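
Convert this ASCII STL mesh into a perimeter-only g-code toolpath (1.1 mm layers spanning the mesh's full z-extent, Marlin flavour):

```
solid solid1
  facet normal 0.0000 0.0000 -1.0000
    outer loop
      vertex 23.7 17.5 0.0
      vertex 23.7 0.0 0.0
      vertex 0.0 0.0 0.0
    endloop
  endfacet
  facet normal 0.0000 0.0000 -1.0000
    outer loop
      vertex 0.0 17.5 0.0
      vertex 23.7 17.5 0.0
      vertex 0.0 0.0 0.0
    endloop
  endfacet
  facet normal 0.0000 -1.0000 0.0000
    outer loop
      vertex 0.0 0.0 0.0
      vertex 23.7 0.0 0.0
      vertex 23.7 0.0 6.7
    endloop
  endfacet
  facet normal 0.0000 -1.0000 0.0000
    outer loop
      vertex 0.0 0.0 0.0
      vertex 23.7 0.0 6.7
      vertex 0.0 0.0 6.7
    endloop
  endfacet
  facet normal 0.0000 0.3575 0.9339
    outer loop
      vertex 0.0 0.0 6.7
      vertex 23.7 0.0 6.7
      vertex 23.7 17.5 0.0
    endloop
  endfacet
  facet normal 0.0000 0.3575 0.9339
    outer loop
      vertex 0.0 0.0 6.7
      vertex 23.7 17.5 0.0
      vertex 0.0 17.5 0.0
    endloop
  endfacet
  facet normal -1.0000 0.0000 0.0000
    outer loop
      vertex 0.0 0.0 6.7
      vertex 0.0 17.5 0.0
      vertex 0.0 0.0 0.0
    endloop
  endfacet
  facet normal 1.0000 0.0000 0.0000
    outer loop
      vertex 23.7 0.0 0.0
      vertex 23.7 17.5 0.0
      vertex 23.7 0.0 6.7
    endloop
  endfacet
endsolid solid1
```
; perimeter-only toolpath
G21 ; units = mm
G90 ; absolute positioning
G28 ; home
; layer 1
G0 Z1.1
G0 X0.0 Y0.0
G1 X23.7 Y0.0
G1 X23.7 Y14.6
G1 X0.0 Y14.6
G1 X0.0 Y0.0
; layer 2
G0 Z2.2
G0 X0.0 Y0.0
G1 X23.7 Y0.0
G1 X23.7 Y11.7
G1 X0.0 Y11.7
G1 X0.0 Y0.0
; layer 3
G0 Z3.4
G0 X0.0 Y0.0
G1 X23.7 Y0.0
G1 X23.7 Y8.8
G1 X0.0 Y8.8
G1 X0.0 Y0.0
; layer 4
G0 Z4.5
G0 X0.0 Y0.0
G1 X23.7 Y0.0
G1 X23.7 Y5.8
G1 X0.0 Y5.8
G1 X0.0 Y0.0
; layer 5
G0 Z5.6
G0 X0.0 Y0.0
G1 X23.7 Y0.0
G1 X23.7 Y2.9
G1 X0.0 Y2.9
G1 X0.0 Y0.0
M2 ; end

The solid is a wedge (ramp): 23.7 × 17.5 mm base, rising to 6.7 mm along the y=0 edge and sloping linearly to z=0 at y=17.5. Slicing at Δz = 1.1 mm — 6 equal slices spanning the solid's height, so layer i sits at z = i·h/6 — gives 5 non-empty perimeters. Each is a 4-segment closed polygon; G0 lifts to the layer z and rapids to the start vertex, then G1 traces the edges. The cross-section shrinks linearly with z (the slice at the apex is degenerate and omitted).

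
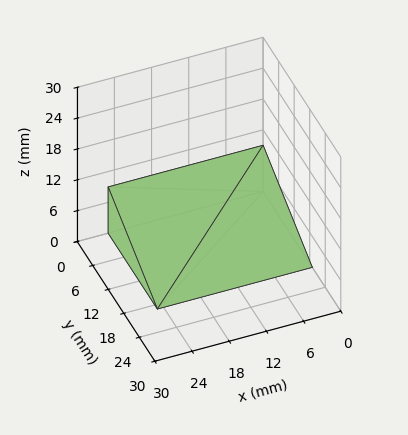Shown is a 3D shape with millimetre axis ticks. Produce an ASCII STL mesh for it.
Reading the render: the shape is a wedge (ramp): 25 × 19 mm base, rising to 9 mm along the y=0 edge and sloping linearly to z=0 at y=19 (dimensions read to the nearest mm from the axis ticks). For the STL, each face is triangulated and given an outward normal.

solid part
  facet normal 0.0000 0.0000 -1.0000
    outer loop
      vertex 25.0 19.0 0.0
      vertex 25.0 0.0 0.0
      vertex 0.0 0.0 0.0
    endloop
  endfacet
  facet normal 0.0000 0.0000 -1.0000
    outer loop
      vertex 0.0 19.0 0.0
      vertex 25.0 19.0 0.0
      vertex 0.0 0.0 0.0
    endloop
  endfacet
  facet normal 0.0000 -1.0000 0.0000
    outer loop
      vertex 0.0 0.0 0.0
      vertex 25.0 0.0 0.0
      vertex 25.0 0.0 9.0
    endloop
  endfacet
  facet normal 0.0000 -1.0000 0.0000
    outer loop
      vertex 0.0 0.0 0.0
      vertex 25.0 0.0 9.0
      vertex 0.0 0.0 9.0
    endloop
  endfacet
  facet normal 0.0000 0.4281 0.9037
    outer loop
      vertex 0.0 0.0 9.0
      vertex 25.0 0.0 9.0
      vertex 25.0 19.0 0.0
    endloop
  endfacet
  facet normal 0.0000 0.4281 0.9037
    outer loop
      vertex 0.0 0.0 9.0
      vertex 25.0 19.0 0.0
      vertex 0.0 19.0 0.0
    endloop
  endfacet
  facet normal -1.0000 0.0000 0.0000
    outer loop
      vertex 0.0 0.0 9.0
      vertex 0.0 19.0 0.0
      vertex 0.0 0.0 0.0
    endloop
  endfacet
  facet normal 1.0000 0.0000 0.0000
    outer loop
      vertex 25.0 0.0 0.0
      vertex 25.0 19.0 0.0
      vertex 25.0 0.0 9.0
    endloop
  endfacet
endsolid part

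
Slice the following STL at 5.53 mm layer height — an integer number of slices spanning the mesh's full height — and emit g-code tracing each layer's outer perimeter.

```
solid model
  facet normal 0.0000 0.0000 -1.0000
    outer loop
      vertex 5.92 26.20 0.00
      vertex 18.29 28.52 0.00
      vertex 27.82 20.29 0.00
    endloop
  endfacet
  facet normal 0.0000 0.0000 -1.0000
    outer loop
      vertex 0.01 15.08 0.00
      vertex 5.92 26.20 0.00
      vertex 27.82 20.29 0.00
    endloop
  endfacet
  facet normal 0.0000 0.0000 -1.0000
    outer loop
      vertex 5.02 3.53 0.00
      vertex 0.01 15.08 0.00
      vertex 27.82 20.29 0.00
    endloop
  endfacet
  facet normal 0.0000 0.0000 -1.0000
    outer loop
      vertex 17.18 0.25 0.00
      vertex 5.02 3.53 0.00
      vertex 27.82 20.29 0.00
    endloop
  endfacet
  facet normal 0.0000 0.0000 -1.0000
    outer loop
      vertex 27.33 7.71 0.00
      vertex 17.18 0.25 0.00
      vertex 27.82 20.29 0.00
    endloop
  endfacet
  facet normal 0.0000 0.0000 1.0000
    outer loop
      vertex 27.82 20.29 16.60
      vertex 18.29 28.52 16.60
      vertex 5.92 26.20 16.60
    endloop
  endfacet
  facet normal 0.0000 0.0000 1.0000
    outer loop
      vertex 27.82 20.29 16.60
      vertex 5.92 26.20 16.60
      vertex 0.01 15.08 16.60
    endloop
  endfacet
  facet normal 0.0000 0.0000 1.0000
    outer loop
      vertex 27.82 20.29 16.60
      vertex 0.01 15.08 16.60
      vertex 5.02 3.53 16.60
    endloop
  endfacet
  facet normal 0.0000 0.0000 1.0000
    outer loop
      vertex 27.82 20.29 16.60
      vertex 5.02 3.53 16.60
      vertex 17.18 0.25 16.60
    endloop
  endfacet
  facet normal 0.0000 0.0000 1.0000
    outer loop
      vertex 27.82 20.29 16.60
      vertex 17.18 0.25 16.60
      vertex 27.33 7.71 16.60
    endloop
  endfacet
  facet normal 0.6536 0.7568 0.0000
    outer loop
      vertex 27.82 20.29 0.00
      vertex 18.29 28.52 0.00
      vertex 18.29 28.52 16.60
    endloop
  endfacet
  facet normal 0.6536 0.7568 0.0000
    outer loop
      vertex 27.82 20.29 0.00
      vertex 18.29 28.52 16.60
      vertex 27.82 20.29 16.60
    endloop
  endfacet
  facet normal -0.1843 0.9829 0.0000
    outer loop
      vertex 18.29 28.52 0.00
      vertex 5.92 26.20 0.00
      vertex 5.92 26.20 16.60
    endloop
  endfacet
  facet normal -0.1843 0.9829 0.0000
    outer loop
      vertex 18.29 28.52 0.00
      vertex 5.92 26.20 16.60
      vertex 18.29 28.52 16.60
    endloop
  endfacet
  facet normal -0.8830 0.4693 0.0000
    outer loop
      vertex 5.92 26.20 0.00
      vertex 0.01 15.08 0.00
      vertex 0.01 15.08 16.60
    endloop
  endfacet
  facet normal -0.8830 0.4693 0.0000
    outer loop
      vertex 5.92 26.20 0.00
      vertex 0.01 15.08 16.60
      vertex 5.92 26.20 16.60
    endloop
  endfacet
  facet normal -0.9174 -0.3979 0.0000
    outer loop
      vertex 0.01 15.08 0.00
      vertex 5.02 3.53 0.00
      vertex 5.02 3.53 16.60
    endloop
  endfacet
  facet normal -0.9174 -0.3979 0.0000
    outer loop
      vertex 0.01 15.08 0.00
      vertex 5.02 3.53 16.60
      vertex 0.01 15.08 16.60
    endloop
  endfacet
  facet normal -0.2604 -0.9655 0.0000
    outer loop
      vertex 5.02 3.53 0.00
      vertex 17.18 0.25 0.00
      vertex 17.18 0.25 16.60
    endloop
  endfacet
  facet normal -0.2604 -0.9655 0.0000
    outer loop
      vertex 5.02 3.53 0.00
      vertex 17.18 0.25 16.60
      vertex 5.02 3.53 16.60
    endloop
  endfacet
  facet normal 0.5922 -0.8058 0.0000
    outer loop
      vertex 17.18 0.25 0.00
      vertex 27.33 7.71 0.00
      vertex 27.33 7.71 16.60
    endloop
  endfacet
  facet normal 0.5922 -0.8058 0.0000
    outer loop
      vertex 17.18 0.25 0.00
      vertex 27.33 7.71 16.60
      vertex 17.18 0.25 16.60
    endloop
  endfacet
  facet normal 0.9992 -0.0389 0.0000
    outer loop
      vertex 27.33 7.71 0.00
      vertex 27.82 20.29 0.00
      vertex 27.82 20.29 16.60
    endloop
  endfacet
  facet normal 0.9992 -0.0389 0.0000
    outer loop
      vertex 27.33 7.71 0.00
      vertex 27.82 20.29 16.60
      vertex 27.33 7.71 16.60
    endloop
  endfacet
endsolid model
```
; perimeter-only toolpath
G21 ; units = mm
G90 ; absolute positioning
G28 ; home
; layer 1
G0 Z5.53
G0 X27.82 Y20.29
G1 X18.29 Y28.52
G1 X5.92 Y26.20
G1 X0.01 Y15.08
G1 X5.02 Y3.53
G1 X17.18 Y0.25
G1 X27.33 Y7.71
G1 X27.82 Y20.29
; layer 2
G0 Z11.07
G0 X27.82 Y20.29
G1 X18.29 Y28.52
G1 X5.92 Y26.20
G1 X0.01 Y15.08
G1 X5.02 Y3.53
G1 X17.18 Y0.25
G1 X27.33 Y7.71
G1 X27.82 Y20.29
; layer 3
G0 Z16.60
G0 X27.82 Y20.29
G1 X18.29 Y28.52
G1 X5.92 Y26.20
G1 X0.01 Y15.08
G1 X5.02 Y3.53
G1 X17.18 Y0.25
G1 X27.33 Y7.71
G1 X27.82 Y20.29
M2 ; end

The solid is a regular 7-sided prism (a cylinder approximated with 7 flat sides), circumscribed radius ≈ 14.5 mm, height ≈ 16.6 mm. Slicing at Δz = 5.53 mm — 3 equal slices spanning the solid's height, so layer i sits at z = i·h/3 — gives 3 non-empty perimeters. Each is a 7-segment closed polygon; G0 lifts to the layer z and rapids to the start vertex, then G1 traces the edges.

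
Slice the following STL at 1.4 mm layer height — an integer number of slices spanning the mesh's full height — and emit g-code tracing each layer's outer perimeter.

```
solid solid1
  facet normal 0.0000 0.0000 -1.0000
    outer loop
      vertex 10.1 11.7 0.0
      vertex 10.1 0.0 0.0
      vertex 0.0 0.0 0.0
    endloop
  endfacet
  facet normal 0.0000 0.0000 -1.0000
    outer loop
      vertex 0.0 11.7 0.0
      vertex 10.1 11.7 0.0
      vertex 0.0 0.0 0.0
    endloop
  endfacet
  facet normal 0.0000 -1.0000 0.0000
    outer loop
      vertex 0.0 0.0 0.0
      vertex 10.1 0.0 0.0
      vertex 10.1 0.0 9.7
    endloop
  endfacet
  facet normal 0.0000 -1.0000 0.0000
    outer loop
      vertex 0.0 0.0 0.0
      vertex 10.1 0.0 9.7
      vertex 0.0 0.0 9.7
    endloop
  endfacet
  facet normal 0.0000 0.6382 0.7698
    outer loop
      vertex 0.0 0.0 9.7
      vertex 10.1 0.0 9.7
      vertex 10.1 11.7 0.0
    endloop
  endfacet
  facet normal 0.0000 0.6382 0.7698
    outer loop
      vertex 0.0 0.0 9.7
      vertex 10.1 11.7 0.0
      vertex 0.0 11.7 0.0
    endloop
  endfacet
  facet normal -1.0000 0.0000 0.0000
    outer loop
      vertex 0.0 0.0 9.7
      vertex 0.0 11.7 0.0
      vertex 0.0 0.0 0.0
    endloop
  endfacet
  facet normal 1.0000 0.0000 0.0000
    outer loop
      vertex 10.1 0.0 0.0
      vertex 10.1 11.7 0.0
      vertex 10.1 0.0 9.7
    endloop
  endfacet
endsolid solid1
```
; perimeter-only toolpath
G21 ; units = mm
G90 ; absolute positioning
G28 ; home
; layer 1
G0 Z1.4
G0 X0.0 Y0.0
G1 X10.1 Y0.0
G1 X10.1 Y10.0
G1 X0.0 Y10.0
G1 X0.0 Y0.0
; layer 2
G0 Z2.8
G0 X0.0 Y0.0
G1 X10.1 Y0.0
G1 X10.1 Y8.4
G1 X0.0 Y8.4
G1 X0.0 Y0.0
; layer 3
G0 Z4.2
G0 X0.0 Y0.0
G1 X10.1 Y0.0
G1 X10.1 Y6.7
G1 X0.0 Y6.7
G1 X0.0 Y0.0
; layer 4
G0 Z5.5
G0 X0.0 Y0.0
G1 X10.1 Y0.0
G1 X10.1 Y5.0
G1 X0.0 Y5.0
G1 X0.0 Y0.0
; layer 5
G0 Z6.9
G0 X0.0 Y0.0
G1 X10.1 Y0.0
G1 X10.1 Y3.3
G1 X0.0 Y3.3
G1 X0.0 Y0.0
; layer 6
G0 Z8.3
G0 X0.0 Y0.0
G1 X10.1 Y0.0
G1 X10.1 Y1.7
G1 X0.0 Y1.7
G1 X0.0 Y0.0
M2 ; end

The solid is a wedge (ramp): 10.1 × 11.7 mm base, rising to 9.7 mm along the y=0 edge and sloping linearly to z=0 at y=11.7. Slicing at Δz = 1.4 mm — 7 equal slices spanning the solid's height, so layer i sits at z = i·h/7 — gives 6 non-empty perimeters. Each is a 4-segment closed polygon; G0 lifts to the layer z and rapids to the start vertex, then G1 traces the edges. The cross-section shrinks linearly with z (the slice at the apex is degenerate and omitted).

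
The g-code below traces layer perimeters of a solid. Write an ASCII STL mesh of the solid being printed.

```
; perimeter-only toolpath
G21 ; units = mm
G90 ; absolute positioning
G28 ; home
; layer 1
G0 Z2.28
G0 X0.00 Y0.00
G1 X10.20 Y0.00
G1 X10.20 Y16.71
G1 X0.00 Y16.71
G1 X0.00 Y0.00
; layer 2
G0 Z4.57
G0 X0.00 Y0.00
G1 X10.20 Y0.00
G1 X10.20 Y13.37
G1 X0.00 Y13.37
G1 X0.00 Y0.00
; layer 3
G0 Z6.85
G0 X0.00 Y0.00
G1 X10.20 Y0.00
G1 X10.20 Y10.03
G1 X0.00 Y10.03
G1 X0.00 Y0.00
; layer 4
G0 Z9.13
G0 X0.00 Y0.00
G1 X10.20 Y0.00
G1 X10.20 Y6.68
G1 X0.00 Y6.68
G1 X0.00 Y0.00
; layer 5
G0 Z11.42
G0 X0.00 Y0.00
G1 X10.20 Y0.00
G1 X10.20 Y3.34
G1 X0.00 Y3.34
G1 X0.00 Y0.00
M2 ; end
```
solid part
  facet normal 0.0000 0.0000 -1.0000
    outer loop
      vertex 10.20 20.05 0.00
      vertex 10.20 0.00 0.00
      vertex 0.00 0.00 0.00
    endloop
  endfacet
  facet normal 0.0000 0.0000 -1.0000
    outer loop
      vertex 0.00 20.05 0.00
      vertex 10.20 20.05 0.00
      vertex 0.00 0.00 0.00
    endloop
  endfacet
  facet normal 0.0000 -1.0000 0.0000
    outer loop
      vertex 0.00 0.00 0.00
      vertex 10.20 0.00 0.00
      vertex 10.20 0.00 13.70
    endloop
  endfacet
  facet normal 0.0000 -1.0000 0.0000
    outer loop
      vertex 0.00 0.00 0.00
      vertex 10.20 0.00 13.70
      vertex 0.00 0.00 13.70
    endloop
  endfacet
  facet normal 0.0000 0.5642 0.8257
    outer loop
      vertex 0.00 0.00 13.70
      vertex 10.20 0.00 13.70
      vertex 10.20 20.05 0.00
    endloop
  endfacet
  facet normal 0.0000 0.5642 0.8257
    outer loop
      vertex 0.00 0.00 13.70
      vertex 10.20 20.05 0.00
      vertex 0.00 20.05 0.00
    endloop
  endfacet
  facet normal -1.0000 0.0000 0.0000
    outer loop
      vertex 0.00 0.00 13.70
      vertex 0.00 20.05 0.00
      vertex 0.00 0.00 0.00
    endloop
  endfacet
  facet normal 1.0000 0.0000 0.0000
    outer loop
      vertex 10.20 0.00 0.00
      vertex 10.20 20.05 0.00
      vertex 10.20 0.00 13.70
    endloop
  endfacet
endsolid part

The G0 Z moves step by Δz≈2.28 mm. The G1 loops shrink linearly with z, so the solid tapers from its base footprint up to z≈13.7. Closing with a flat bottom cap and the tapered top and triangulating gives 8 facets — a wedge (ramp): 10.2 × 20.1 mm base, rising to 13.7 mm along the y=0 edge and sloping linearly to z=0 at y=20.1.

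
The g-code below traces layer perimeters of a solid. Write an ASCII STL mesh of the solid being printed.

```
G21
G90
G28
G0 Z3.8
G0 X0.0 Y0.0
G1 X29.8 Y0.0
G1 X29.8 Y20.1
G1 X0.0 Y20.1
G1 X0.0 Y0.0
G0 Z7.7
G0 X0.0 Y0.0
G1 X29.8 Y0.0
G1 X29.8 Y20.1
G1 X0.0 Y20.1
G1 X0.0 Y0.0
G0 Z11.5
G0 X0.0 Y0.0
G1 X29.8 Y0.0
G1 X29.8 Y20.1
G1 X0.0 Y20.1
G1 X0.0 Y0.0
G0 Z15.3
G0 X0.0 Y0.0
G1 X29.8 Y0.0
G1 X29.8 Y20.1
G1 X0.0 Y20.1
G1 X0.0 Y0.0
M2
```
solid part
  facet normal 0.0000 0.0000 -1.0000
    outer loop
      vertex 29.8 20.1 0.0
      vertex 29.8 0.0 0.0
      vertex 0.0 0.0 0.0
    endloop
  endfacet
  facet normal 0.0000 0.0000 -1.0000
    outer loop
      vertex 0.0 20.1 0.0
      vertex 29.8 20.1 0.0
      vertex 0.0 0.0 0.0
    endloop
  endfacet
  facet normal 0.0000 0.0000 1.0000
    outer loop
      vertex 0.0 0.0 15.3
      vertex 29.8 0.0 15.3
      vertex 29.8 20.1 15.3
    endloop
  endfacet
  facet normal 0.0000 0.0000 1.0000
    outer loop
      vertex 0.0 0.0 15.3
      vertex 29.8 20.1 15.3
      vertex 0.0 20.1 15.3
    endloop
  endfacet
  facet normal 0.0000 -1.0000 0.0000
    outer loop
      vertex 0.0 0.0 0.0
      vertex 29.8 0.0 0.0
      vertex 29.8 0.0 15.3
    endloop
  endfacet
  facet normal 0.0000 -1.0000 0.0000
    outer loop
      vertex 0.0 0.0 0.0
      vertex 29.8 0.0 15.3
      vertex 0.0 0.0 15.3
    endloop
  endfacet
  facet normal 0.0000 1.0000 0.0000
    outer loop
      vertex 29.8 20.1 15.3
      vertex 29.8 20.1 0.0
      vertex 0.0 20.1 0.0
    endloop
  endfacet
  facet normal 0.0000 1.0000 0.0000
    outer loop
      vertex 0.0 20.1 15.3
      vertex 29.8 20.1 15.3
      vertex 0.0 20.1 0.0
    endloop
  endfacet
  facet normal -1.0000 0.0000 0.0000
    outer loop
      vertex 0.0 20.1 15.3
      vertex 0.0 20.1 0.0
      vertex 0.0 0.0 0.0
    endloop
  endfacet
  facet normal -1.0000 0.0000 0.0000
    outer loop
      vertex 0.0 0.0 15.3
      vertex 0.0 20.1 15.3
      vertex 0.0 0.0 0.0
    endloop
  endfacet
  facet normal 1.0000 0.0000 0.0000
    outer loop
      vertex 29.8 0.0 0.0
      vertex 29.8 20.1 0.0
      vertex 29.8 20.1 15.3
    endloop
  endfacet
  facet normal 1.0000 0.0000 0.0000
    outer loop
      vertex 29.8 0.0 0.0
      vertex 29.8 20.1 15.3
      vertex 29.8 0.0 15.3
    endloop
  endfacet
endsolid part

The G0 Z moves step by Δz≈3.8 mm. Every layer's G1 loop is the same polygon, so the solid is a straight extrusion of it from z=0 to z≈15.3. Closing with flat bottom and top caps and triangulating gives 12 facets — a rectangular box, roughly 29.8 × 20.1 mm footprint and 15.3 mm tall.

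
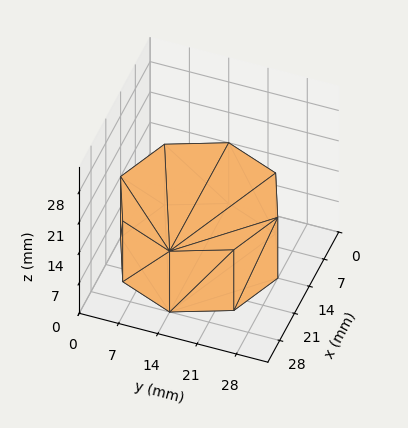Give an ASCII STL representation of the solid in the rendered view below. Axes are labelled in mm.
Reading the render: the shape is a regular 8-sided prism (a cylinder approximated with 8 flat sides), circumscribed radius ≈ 14 mm, height ≈ 14 mm (dimensions read to the nearest mm from the axis ticks). For the STL, each face is triangulated and given an outward normal.

solid part
  facet normal 0.0000 0.0000 -1.0000
    outer loop
      vertex 14.000 28.000 0.000
      vertex 23.899 23.899 0.000
      vertex 28.000 14.000 0.000
    endloop
  endfacet
  facet normal 0.0000 0.0000 -1.0000
    outer loop
      vertex 4.101 23.899 0.000
      vertex 14.000 28.000 0.000
      vertex 28.000 14.000 0.000
    endloop
  endfacet
  facet normal 0.0000 0.0000 -1.0000
    outer loop
      vertex 0.000 14.000 0.000
      vertex 4.101 23.899 0.000
      vertex 28.000 14.000 0.000
    endloop
  endfacet
  facet normal 0.0000 0.0000 -1.0000
    outer loop
      vertex 4.101 4.101 0.000
      vertex 0.000 14.000 0.000
      vertex 28.000 14.000 0.000
    endloop
  endfacet
  facet normal 0.0000 0.0000 -1.0000
    outer loop
      vertex 14.000 0.000 0.000
      vertex 4.101 4.101 0.000
      vertex 28.000 14.000 0.000
    endloop
  endfacet
  facet normal 0.0000 0.0000 -1.0000
    outer loop
      vertex 23.899 4.101 0.000
      vertex 14.000 0.000 0.000
      vertex 28.000 14.000 0.000
    endloop
  endfacet
  facet normal 0.0000 0.0000 1.0000
    outer loop
      vertex 28.000 14.000 14.000
      vertex 23.899 23.899 14.000
      vertex 14.000 28.000 14.000
    endloop
  endfacet
  facet normal 0.0000 0.0000 1.0000
    outer loop
      vertex 28.000 14.000 14.000
      vertex 14.000 28.000 14.000
      vertex 4.101 23.899 14.000
    endloop
  endfacet
  facet normal 0.0000 0.0000 1.0000
    outer loop
      vertex 28.000 14.000 14.000
      vertex 4.101 23.899 14.000
      vertex 0.000 14.000 14.000
    endloop
  endfacet
  facet normal 0.0000 0.0000 1.0000
    outer loop
      vertex 28.000 14.000 14.000
      vertex 0.000 14.000 14.000
      vertex 4.101 4.101 14.000
    endloop
  endfacet
  facet normal 0.0000 0.0000 1.0000
    outer loop
      vertex 28.000 14.000 14.000
      vertex 4.101 4.101 14.000
      vertex 14.000 0.000 14.000
    endloop
  endfacet
  facet normal 0.0000 0.0000 1.0000
    outer loop
      vertex 28.000 14.000 14.000
      vertex 14.000 0.000 14.000
      vertex 23.899 4.101 14.000
    endloop
  endfacet
  facet normal 0.9239 0.3827 0.0000
    outer loop
      vertex 28.000 14.000 0.000
      vertex 23.899 23.899 0.000
      vertex 23.899 23.899 14.000
    endloop
  endfacet
  facet normal 0.9239 0.3827 0.0000
    outer loop
      vertex 28.000 14.000 0.000
      vertex 23.899 23.899 14.000
      vertex 28.000 14.000 14.000
    endloop
  endfacet
  facet normal 0.3827 0.9239 0.0000
    outer loop
      vertex 23.899 23.899 0.000
      vertex 14.000 28.000 0.000
      vertex 14.000 28.000 14.000
    endloop
  endfacet
  facet normal 0.3827 0.9239 0.0000
    outer loop
      vertex 23.899 23.899 0.000
      vertex 14.000 28.000 14.000
      vertex 23.899 23.899 14.000
    endloop
  endfacet
  facet normal -0.3827 0.9239 0.0000
    outer loop
      vertex 14.000 28.000 0.000
      vertex 4.101 23.899 0.000
      vertex 4.101 23.899 14.000
    endloop
  endfacet
  facet normal -0.3827 0.9239 0.0000
    outer loop
      vertex 14.000 28.000 0.000
      vertex 4.101 23.899 14.000
      vertex 14.000 28.000 14.000
    endloop
  endfacet
  facet normal -0.9239 0.3827 0.0000
    outer loop
      vertex 4.101 23.899 0.000
      vertex 0.000 14.000 0.000
      vertex 0.000 14.000 14.000
    endloop
  endfacet
  facet normal -0.9239 0.3827 0.0000
    outer loop
      vertex 4.101 23.899 0.000
      vertex 0.000 14.000 14.000
      vertex 4.101 23.899 14.000
    endloop
  endfacet
  facet normal -0.9239 -0.3827 0.0000
    outer loop
      vertex 0.000 14.000 0.000
      vertex 4.101 4.101 0.000
      vertex 4.101 4.101 14.000
    endloop
  endfacet
  facet normal -0.9239 -0.3827 0.0000
    outer loop
      vertex 0.000 14.000 0.000
      vertex 4.101 4.101 14.000
      vertex 0.000 14.000 14.000
    endloop
  endfacet
  facet normal -0.3827 -0.9239 0.0000
    outer loop
      vertex 4.101 4.101 0.000
      vertex 14.000 0.000 0.000
      vertex 14.000 0.000 14.000
    endloop
  endfacet
  facet normal -0.3827 -0.9239 0.0000
    outer loop
      vertex 4.101 4.101 0.000
      vertex 14.000 0.000 14.000
      vertex 4.101 4.101 14.000
    endloop
  endfacet
  facet normal 0.3827 -0.9239 0.0000
    outer loop
      vertex 14.000 0.000 0.000
      vertex 23.899 4.101 0.000
      vertex 23.899 4.101 14.000
    endloop
  endfacet
  facet normal 0.3827 -0.9239 0.0000
    outer loop
      vertex 14.000 0.000 0.000
      vertex 23.899 4.101 14.000
      vertex 14.000 0.000 14.000
    endloop
  endfacet
  facet normal 0.9239 -0.3827 0.0000
    outer loop
      vertex 23.899 4.101 0.000
      vertex 28.000 14.000 0.000
      vertex 28.000 14.000 14.000
    endloop
  endfacet
  facet normal 0.9239 -0.3827 0.0000
    outer loop
      vertex 23.899 4.101 0.000
      vertex 28.000 14.000 14.000
      vertex 23.899 4.101 14.000
    endloop
  endfacet
endsolid part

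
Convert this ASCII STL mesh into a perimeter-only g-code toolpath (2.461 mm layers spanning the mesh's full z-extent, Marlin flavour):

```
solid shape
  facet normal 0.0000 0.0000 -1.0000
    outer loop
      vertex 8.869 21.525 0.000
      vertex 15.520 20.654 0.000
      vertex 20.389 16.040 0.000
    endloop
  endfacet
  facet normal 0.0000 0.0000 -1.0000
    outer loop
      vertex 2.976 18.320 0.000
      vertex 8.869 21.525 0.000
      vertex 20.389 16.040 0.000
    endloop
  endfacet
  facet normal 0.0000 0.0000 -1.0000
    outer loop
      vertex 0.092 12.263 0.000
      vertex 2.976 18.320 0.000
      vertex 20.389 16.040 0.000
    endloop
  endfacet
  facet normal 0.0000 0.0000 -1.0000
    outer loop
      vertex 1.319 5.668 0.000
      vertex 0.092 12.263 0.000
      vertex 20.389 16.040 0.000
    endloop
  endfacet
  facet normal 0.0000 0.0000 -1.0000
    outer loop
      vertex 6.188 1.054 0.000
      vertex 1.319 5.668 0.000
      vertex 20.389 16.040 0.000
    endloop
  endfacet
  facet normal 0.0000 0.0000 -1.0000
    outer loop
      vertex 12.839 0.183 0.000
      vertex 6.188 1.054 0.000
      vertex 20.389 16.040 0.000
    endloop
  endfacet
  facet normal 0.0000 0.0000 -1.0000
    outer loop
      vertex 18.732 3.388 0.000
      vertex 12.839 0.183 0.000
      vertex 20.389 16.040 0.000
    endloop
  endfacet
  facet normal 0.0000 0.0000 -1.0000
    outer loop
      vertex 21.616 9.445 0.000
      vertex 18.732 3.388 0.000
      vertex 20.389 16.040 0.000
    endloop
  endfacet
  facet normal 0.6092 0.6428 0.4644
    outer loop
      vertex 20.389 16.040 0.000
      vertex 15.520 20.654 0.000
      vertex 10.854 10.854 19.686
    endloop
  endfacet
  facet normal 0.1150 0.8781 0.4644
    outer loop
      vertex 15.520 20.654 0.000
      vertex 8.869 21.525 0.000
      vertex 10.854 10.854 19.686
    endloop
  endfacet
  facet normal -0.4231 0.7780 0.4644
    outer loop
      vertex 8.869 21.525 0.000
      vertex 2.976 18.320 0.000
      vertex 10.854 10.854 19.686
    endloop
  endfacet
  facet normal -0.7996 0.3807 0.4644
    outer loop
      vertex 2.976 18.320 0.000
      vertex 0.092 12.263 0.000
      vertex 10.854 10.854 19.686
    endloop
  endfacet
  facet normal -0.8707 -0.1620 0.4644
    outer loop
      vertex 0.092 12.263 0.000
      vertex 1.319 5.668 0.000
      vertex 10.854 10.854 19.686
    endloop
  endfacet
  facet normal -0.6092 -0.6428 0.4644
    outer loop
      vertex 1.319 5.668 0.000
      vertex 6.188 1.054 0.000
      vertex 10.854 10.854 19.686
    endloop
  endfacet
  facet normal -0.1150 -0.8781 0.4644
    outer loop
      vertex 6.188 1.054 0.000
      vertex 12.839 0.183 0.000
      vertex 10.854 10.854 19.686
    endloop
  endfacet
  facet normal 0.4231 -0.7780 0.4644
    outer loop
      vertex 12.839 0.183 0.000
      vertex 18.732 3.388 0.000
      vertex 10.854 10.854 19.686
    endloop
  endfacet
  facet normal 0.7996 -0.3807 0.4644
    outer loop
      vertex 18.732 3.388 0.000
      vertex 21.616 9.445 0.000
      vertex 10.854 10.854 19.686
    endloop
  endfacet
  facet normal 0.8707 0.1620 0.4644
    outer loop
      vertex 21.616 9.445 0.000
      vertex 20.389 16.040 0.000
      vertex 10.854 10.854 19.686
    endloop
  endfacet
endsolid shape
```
; perimeter-only toolpath
G21 ; units = mm
G90 ; absolute positioning
G28 ; home
; layer 1
G0 Z2.461
G0 X19.197 Y15.392
G1 X14.937 Y19.429
G1 X9.117 Y20.191
G1 X3.961 Y17.387
G1 X1.437 Y12.087
G1 X2.511 Y6.316
G1 X6.771 Y2.279
G1 X12.591 Y1.517
G1 X17.747 Y4.321
G1 X20.271 Y9.621
G1 X19.197 Y15.392
; layer 2
G0 Z4.921
G0 X18.005 Y14.743
G1 X14.354 Y18.204
G1 X9.365 Y18.857
G1 X4.946 Y16.453
G1 X2.782 Y11.911
G1 X3.703 Y6.965
G1 X7.354 Y3.504
G1 X12.343 Y2.851
G1 X16.762 Y5.255
G1 X18.925 Y9.797
G1 X18.005 Y14.743
; layer 3
G0 Z7.382
G0 X16.813 Y14.095
G1 X13.770 Y16.979
G1 X9.613 Y17.523
G1 X5.930 Y15.520
G1 X4.128 Y11.735
G1 X4.895 Y7.613
G1 X7.938 Y4.729
G1 X12.095 Y4.185
G1 X15.778 Y6.188
G1 X17.580 Y9.973
G1 X16.813 Y14.095
; layer 4
G0 Z9.843
G0 X15.621 Y13.447
G1 X13.187 Y15.754
G1 X9.861 Y16.189
G1 X6.915 Y14.587
G1 X5.473 Y11.558
G1 X6.086 Y8.261
G1 X8.521 Y5.954
G1 X11.846 Y5.518
G1 X14.793 Y7.121
G1 X16.235 Y10.149
G1 X15.621 Y13.447
; layer 5
G0 Z12.304
G0 X14.430 Y12.799
G1 X12.604 Y14.529
G1 X10.110 Y14.856
G1 X7.900 Y13.654
G1 X6.818 Y11.382
G1 X7.278 Y8.909
G1 X9.104 Y7.179
G1 X11.598 Y6.852
G1 X13.808 Y8.054
G1 X14.890 Y10.326
G1 X14.430 Y12.799
; layer 6
G0 Z14.764
G0 X13.238 Y12.150
G1 X12.020 Y13.304
G1 X10.358 Y13.522
G1 X8.884 Y12.720
G1 X8.163 Y11.206
G1 X8.470 Y9.557
G1 X9.688 Y8.404
G1 X11.350 Y8.186
G1 X12.823 Y8.987
G1 X13.544 Y10.502
G1 X13.238 Y12.150
; layer 7
G0 Z17.225
G0 X12.046 Y11.502
G1 X11.437 Y12.079
G1 X10.606 Y12.188
G1 X9.869 Y11.787
G1 X9.509 Y11.030
G1 X9.662 Y10.206
G1 X10.271 Y9.629
G1 X11.102 Y9.520
G1 X11.839 Y9.921
G1 X12.199 Y10.678
G1 X12.046 Y11.502
M2 ; end

The solid is a regular 10-sided pyramid, base circumscribed radius ≈ 10.9 mm, apex at z ≈ 19.7 mm. Slicing at Δz = 2.461 mm — 8 equal slices spanning the solid's height, so layer i sits at z = i·h/8 — gives 7 non-empty perimeters. Each is a 10-segment closed polygon; G0 lifts to the layer z and rapids to the start vertex, then G1 traces the edges. The cross-section shrinks linearly with z (the slice at the apex is degenerate and omitted).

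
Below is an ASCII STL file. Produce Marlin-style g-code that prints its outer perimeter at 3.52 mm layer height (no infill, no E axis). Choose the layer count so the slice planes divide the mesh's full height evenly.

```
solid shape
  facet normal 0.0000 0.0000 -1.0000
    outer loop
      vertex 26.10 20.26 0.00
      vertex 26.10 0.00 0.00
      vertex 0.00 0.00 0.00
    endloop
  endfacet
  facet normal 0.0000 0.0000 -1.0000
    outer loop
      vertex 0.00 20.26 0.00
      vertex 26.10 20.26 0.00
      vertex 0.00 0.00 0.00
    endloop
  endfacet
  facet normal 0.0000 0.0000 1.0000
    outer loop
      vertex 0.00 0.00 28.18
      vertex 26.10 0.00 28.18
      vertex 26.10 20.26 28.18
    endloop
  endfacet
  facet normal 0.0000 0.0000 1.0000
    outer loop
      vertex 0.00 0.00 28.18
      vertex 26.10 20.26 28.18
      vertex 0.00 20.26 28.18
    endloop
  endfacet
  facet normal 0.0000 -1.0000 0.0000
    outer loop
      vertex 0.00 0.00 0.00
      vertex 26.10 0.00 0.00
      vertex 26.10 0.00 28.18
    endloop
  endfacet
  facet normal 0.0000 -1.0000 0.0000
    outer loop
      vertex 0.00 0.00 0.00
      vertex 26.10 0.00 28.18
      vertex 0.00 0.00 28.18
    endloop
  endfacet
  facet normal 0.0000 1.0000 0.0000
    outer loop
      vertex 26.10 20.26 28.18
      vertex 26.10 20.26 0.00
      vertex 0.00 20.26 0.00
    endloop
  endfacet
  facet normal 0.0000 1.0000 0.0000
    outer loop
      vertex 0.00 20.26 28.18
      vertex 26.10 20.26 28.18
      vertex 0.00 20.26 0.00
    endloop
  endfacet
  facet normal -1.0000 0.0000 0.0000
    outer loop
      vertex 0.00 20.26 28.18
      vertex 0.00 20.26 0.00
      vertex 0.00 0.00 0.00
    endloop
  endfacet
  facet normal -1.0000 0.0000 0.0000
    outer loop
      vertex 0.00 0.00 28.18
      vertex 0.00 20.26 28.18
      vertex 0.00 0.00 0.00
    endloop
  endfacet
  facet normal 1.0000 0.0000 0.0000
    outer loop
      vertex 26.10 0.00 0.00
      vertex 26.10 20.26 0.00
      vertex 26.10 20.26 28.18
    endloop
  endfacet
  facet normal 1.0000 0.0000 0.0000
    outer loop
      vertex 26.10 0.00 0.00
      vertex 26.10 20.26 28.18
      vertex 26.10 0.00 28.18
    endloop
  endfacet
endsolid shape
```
; perimeter-only toolpath
G21 ; units = mm
G90 ; absolute positioning
G28 ; home
; layer 1
G0 Z3.52
G0 X0.00 Y0.00
G1 X26.10 Y0.00
G1 X26.10 Y20.26
G1 X0.00 Y20.26
G1 X0.00 Y0.00
; layer 2
G0 Z7.04
G0 X0.00 Y0.00
G1 X26.10 Y0.00
G1 X26.10 Y20.26
G1 X0.00 Y20.26
G1 X0.00 Y0.00
; layer 3
G0 Z10.57
G0 X0.00 Y0.00
G1 X26.10 Y0.00
G1 X26.10 Y20.26
G1 X0.00 Y20.26
G1 X0.00 Y0.00
; layer 4
G0 Z14.09
G0 X0.00 Y0.00
G1 X26.10 Y0.00
G1 X26.10 Y20.26
G1 X0.00 Y20.26
G1 X0.00 Y0.00
; layer 5
G0 Z17.61
G0 X0.00 Y0.00
G1 X26.10 Y0.00
G1 X26.10 Y20.26
G1 X0.00 Y20.26
G1 X0.00 Y0.00
; layer 6
G0 Z21.13
G0 X0.00 Y0.00
G1 X26.10 Y0.00
G1 X26.10 Y20.26
G1 X0.00 Y20.26
G1 X0.00 Y0.00
; layer 7
G0 Z24.66
G0 X0.00 Y0.00
G1 X26.10 Y0.00
G1 X26.10 Y20.26
G1 X0.00 Y20.26
G1 X0.00 Y0.00
; layer 8
G0 Z28.18
G0 X0.00 Y0.00
G1 X26.10 Y0.00
G1 X26.10 Y20.26
G1 X0.00 Y20.26
G1 X0.00 Y0.00
M2 ; end

The solid is a rectangular box, roughly 26.1 × 20.3 mm footprint and 28.2 mm tall. Slicing at Δz = 3.52 mm — 8 equal slices spanning the solid's height, so layer i sits at z = i·h/8 — gives 8 non-empty perimeters. Each is a 4-segment closed polygon; G0 lifts to the layer z and rapids to the start vertex, then G1 traces the edges.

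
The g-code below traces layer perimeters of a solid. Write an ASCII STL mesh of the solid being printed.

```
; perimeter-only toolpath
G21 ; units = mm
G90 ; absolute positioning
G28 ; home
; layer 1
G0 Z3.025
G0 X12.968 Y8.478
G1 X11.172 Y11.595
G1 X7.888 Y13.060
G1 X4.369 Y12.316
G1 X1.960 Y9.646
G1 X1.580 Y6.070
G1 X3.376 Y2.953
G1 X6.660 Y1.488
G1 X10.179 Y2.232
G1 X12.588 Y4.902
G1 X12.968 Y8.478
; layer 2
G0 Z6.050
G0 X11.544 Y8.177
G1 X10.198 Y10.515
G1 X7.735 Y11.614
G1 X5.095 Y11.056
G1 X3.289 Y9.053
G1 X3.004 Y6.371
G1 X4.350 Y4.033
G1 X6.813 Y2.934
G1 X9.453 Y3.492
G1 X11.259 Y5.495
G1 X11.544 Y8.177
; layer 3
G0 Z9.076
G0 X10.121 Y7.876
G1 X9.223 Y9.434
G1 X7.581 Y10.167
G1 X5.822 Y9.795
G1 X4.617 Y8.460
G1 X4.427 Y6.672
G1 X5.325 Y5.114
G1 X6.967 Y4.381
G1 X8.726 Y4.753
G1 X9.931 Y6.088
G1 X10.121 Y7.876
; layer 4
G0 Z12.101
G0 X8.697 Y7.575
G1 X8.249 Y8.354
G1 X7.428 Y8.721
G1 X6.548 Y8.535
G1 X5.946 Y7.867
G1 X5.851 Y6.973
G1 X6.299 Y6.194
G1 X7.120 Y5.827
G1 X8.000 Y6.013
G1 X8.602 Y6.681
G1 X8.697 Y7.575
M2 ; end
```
solid part
  facet normal 0.0000 0.0000 -1.0000
    outer loop
      vertex 8.042 14.507 0.000
      vertex 12.147 12.675 0.000
      vertex 14.391 8.779 0.000
    endloop
  endfacet
  facet normal 0.0000 0.0000 -1.0000
    outer loop
      vertex 3.643 13.577 0.000
      vertex 8.042 14.507 0.000
      vertex 14.391 8.779 0.000
    endloop
  endfacet
  facet normal 0.0000 0.0000 -1.0000
    outer loop
      vertex 0.632 10.239 0.000
      vertex 3.643 13.577 0.000
      vertex 14.391 8.779 0.000
    endloop
  endfacet
  facet normal 0.0000 0.0000 -1.0000
    outer loop
      vertex 0.157 5.769 0.000
      vertex 0.632 10.239 0.000
      vertex 14.391 8.779 0.000
    endloop
  endfacet
  facet normal 0.0000 0.0000 -1.0000
    outer loop
      vertex 2.401 1.873 0.000
      vertex 0.157 5.769 0.000
      vertex 14.391 8.779 0.000
    endloop
  endfacet
  facet normal 0.0000 0.0000 -1.0000
    outer loop
      vertex 6.506 0.041 0.000
      vertex 2.401 1.873 0.000
      vertex 14.391 8.779 0.000
    endloop
  endfacet
  facet normal 0.0000 0.0000 -1.0000
    outer loop
      vertex 10.905 0.971 0.000
      vertex 6.506 0.041 0.000
      vertex 14.391 8.779 0.000
    endloop
  endfacet
  facet normal 0.0000 0.0000 -1.0000
    outer loop
      vertex 13.916 4.309 0.000
      vertex 10.905 0.971 0.000
      vertex 14.391 8.779 0.000
    endloop
  endfacet
  facet normal 0.7880 0.4539 0.4159
    outer loop
      vertex 14.391 8.779 0.000
      vertex 12.147 12.675 0.000
      vertex 7.274 7.274 15.126
    endloop
  endfacet
  facet normal 0.3706 0.8305 0.4159
    outer loop
      vertex 12.147 12.675 0.000
      vertex 8.042 14.507 0.000
      vertex 7.274 7.274 15.126
    endloop
  endfacet
  facet normal -0.1881 0.8897 0.4159
    outer loop
      vertex 8.042 14.507 0.000
      vertex 3.643 13.577 0.000
      vertex 7.274 7.274 15.126
    endloop
  endfacet
  facet normal -0.6753 0.6091 0.4159
    outer loop
      vertex 3.643 13.577 0.000
      vertex 0.632 10.239 0.000
      vertex 7.274 7.274 15.126
    endloop
  endfacet
  facet normal -0.9043 0.0961 0.4159
    outer loop
      vertex 0.632 10.239 0.000
      vertex 0.157 5.769 0.000
      vertex 7.274 7.274 15.126
    endloop
  endfacet
  facet normal -0.7880 -0.4539 0.4159
    outer loop
      vertex 0.157 5.769 0.000
      vertex 2.401 1.873 0.000
      vertex 7.274 7.274 15.126
    endloop
  endfacet
  facet normal -0.3706 -0.8305 0.4159
    outer loop
      vertex 2.401 1.873 0.000
      vertex 6.506 0.041 0.000
      vertex 7.274 7.274 15.126
    endloop
  endfacet
  facet normal 0.1881 -0.8897 0.4159
    outer loop
      vertex 6.506 0.041 0.000
      vertex 10.905 0.971 0.000
      vertex 7.274 7.274 15.126
    endloop
  endfacet
  facet normal 0.6753 -0.6091 0.4159
    outer loop
      vertex 10.905 0.971 0.000
      vertex 13.916 4.309 0.000
      vertex 7.274 7.274 15.126
    endloop
  endfacet
  facet normal 0.9043 -0.0961 0.4159
    outer loop
      vertex 13.916 4.309 0.000
      vertex 14.391 8.779 0.000
      vertex 7.274 7.274 15.126
    endloop
  endfacet
endsolid part

The G0 Z moves step by Δz≈3.025 mm. The G1 loops shrink linearly with z, so the solid tapers from its base footprint up to z≈15.1. Closing with a flat bottom cap and the tapered top and triangulating gives 18 facets — a regular 10-sided pyramid, base circumscribed radius ≈ 7.27 mm, apex at z ≈ 15.1 mm.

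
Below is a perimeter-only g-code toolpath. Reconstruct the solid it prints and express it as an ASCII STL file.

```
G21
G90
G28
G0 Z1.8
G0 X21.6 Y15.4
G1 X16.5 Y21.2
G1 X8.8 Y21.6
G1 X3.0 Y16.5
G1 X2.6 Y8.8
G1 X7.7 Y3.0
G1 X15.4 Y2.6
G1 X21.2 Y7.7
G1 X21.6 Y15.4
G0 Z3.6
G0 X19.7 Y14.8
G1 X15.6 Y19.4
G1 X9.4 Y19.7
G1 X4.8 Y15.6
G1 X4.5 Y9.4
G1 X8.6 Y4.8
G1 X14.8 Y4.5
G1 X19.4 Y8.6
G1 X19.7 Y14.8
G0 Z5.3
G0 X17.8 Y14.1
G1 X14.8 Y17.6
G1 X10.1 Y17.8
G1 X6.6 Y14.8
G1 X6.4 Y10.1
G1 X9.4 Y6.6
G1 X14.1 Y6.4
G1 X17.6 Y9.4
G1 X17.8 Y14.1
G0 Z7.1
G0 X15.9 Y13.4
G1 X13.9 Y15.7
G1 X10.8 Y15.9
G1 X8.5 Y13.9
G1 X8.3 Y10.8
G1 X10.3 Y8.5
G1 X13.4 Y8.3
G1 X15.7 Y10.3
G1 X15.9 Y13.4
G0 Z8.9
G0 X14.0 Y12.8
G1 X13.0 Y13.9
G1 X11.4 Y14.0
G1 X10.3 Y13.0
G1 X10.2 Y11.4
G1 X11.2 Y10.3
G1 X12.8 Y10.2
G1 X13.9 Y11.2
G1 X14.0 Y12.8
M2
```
solid part
  facet normal 0.0000 0.0000 -1.0000
    outer loop
      vertex 8.1 23.5 0.0
      vertex 17.4 23.0 0.0
      vertex 23.5 16.1 0.0
    endloop
  endfacet
  facet normal 0.0000 0.0000 -1.0000
    outer loop
      vertex 1.2 17.4 0.0
      vertex 8.1 23.5 0.0
      vertex 23.5 16.1 0.0
    endloop
  endfacet
  facet normal 0.0000 0.0000 -1.0000
    outer loop
      vertex 0.7 8.1 0.0
      vertex 1.2 17.4 0.0
      vertex 23.5 16.1 0.0
    endloop
  endfacet
  facet normal 0.0000 0.0000 -1.0000
    outer loop
      vertex 6.8 1.2 0.0
      vertex 0.7 8.1 0.0
      vertex 23.5 16.1 0.0
    endloop
  endfacet
  facet normal 0.0000 0.0000 -1.0000
    outer loop
      vertex 16.1 0.7 0.0
      vertex 6.8 1.2 0.0
      vertex 23.5 16.1 0.0
    endloop
  endfacet
  facet normal 0.0000 0.0000 -1.0000
    outer loop
      vertex 23.0 6.8 0.0
      vertex 16.1 0.7 0.0
      vertex 23.5 16.1 0.0
    endloop
  endfacet
  facet normal 0.5178 0.4577 0.7228
    outer loop
      vertex 23.5 16.1 0.0
      vertex 17.4 23.0 0.0
      vertex 12.1 12.1 10.7
    endloop
  endfacet
  facet normal 0.0371 0.6908 0.7221
    outer loop
      vertex 17.4 23.0 0.0
      vertex 8.1 23.5 0.0
      vertex 12.1 12.1 10.7
    endloop
  endfacet
  facet normal -0.4577 0.5178 0.7228
    outer loop
      vertex 8.1 23.5 0.0
      vertex 1.2 17.4 0.0
      vertex 12.1 12.1 10.7
    endloop
  endfacet
  facet normal -0.6908 0.0371 0.7221
    outer loop
      vertex 1.2 17.4 0.0
      vertex 0.7 8.1 0.0
      vertex 12.1 12.1 10.7
    endloop
  endfacet
  facet normal -0.5178 -0.4577 0.7228
    outer loop
      vertex 0.7 8.1 0.0
      vertex 6.8 1.2 0.0
      vertex 12.1 12.1 10.7
    endloop
  endfacet
  facet normal -0.0371 -0.6908 0.7221
    outer loop
      vertex 6.8 1.2 0.0
      vertex 16.1 0.7 0.0
      vertex 12.1 12.1 10.7
    endloop
  endfacet
  facet normal 0.4577 -0.5178 0.7228
    outer loop
      vertex 16.1 0.7 0.0
      vertex 23.0 6.8 0.0
      vertex 12.1 12.1 10.7
    endloop
  endfacet
  facet normal 0.6908 -0.0371 0.7221
    outer loop
      vertex 23.0 6.8 0.0
      vertex 23.5 16.1 0.0
      vertex 12.1 12.1 10.7
    endloop
  endfacet
endsolid part

The G0 Z moves step by Δz≈1.8 mm. The G1 loops shrink linearly with z, so the solid tapers from its base footprint up to z≈10.7. Closing with a flat bottom cap and the tapered top and triangulating gives 14 facets — a regular 8-sided pyramid, base circumscribed radius ≈ 12.1 mm, apex at z ≈ 10.7 mm.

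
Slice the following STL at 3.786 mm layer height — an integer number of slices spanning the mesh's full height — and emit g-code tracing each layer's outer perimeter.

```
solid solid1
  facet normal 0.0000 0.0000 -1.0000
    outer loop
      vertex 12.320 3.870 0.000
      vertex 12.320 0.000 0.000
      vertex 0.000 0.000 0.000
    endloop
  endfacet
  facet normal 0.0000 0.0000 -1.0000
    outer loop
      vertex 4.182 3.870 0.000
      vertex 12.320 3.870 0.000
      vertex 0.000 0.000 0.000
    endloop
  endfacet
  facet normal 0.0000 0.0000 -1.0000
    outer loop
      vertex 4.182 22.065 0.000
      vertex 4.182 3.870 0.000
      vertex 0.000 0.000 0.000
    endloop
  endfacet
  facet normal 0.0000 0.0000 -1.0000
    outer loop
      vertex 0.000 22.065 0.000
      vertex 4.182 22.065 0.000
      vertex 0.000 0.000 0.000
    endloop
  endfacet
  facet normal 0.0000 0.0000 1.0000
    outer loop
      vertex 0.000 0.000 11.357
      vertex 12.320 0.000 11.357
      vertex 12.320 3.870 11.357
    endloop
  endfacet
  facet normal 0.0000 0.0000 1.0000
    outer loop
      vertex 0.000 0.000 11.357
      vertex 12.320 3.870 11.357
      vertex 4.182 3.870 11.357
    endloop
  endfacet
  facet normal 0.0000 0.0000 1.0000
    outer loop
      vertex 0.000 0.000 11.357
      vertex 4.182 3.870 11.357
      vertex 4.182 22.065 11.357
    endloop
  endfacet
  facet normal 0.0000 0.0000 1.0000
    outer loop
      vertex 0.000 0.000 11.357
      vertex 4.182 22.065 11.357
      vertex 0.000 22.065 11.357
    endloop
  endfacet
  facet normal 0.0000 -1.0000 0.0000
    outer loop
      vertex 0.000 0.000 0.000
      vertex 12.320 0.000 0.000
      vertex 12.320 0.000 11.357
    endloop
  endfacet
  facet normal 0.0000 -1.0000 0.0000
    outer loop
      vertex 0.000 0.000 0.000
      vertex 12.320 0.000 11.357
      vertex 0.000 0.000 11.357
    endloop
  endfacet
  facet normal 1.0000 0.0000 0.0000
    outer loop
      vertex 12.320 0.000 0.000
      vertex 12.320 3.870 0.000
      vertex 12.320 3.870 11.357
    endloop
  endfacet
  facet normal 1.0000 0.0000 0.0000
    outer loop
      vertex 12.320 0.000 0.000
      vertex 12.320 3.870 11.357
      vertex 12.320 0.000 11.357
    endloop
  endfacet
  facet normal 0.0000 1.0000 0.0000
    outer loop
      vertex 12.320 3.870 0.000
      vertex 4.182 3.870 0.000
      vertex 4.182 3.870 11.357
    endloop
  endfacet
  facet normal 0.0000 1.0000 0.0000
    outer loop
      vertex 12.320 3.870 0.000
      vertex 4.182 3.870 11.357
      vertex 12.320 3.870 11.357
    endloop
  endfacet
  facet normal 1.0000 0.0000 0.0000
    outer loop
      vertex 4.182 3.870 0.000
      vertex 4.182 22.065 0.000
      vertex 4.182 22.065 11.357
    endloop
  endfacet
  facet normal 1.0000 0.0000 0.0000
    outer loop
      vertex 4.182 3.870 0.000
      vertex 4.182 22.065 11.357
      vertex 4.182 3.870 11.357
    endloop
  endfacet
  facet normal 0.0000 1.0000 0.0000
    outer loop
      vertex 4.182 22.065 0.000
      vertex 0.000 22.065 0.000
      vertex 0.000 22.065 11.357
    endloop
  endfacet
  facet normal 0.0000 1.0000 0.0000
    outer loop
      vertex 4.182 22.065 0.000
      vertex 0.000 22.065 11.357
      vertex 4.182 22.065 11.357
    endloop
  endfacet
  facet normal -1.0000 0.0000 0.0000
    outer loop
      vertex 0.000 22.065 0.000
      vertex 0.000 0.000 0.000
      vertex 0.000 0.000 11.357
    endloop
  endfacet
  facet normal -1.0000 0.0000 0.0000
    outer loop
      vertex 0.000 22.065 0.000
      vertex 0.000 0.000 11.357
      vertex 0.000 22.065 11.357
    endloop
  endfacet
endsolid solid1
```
; perimeter-only toolpath
G21 ; units = mm
G90 ; absolute positioning
G28 ; home
; layer 1
G0 Z3.786
G0 X0.000 Y0.000
G1 X12.320 Y0.000
G1 X12.320 Y3.870
G1 X4.182 Y3.870
G1 X4.182 Y22.065
G1 X0.000 Y22.065
G1 X0.000 Y0.000
; layer 2
G0 Z7.571
G0 X0.000 Y0.000
G1 X12.320 Y0.000
G1 X12.320 Y3.870
G1 X4.182 Y3.870
G1 X4.182 Y22.065
G1 X0.000 Y22.065
G1 X0.000 Y0.000
; layer 3
G0 Z11.357
G0 X0.000 Y0.000
G1 X12.320 Y0.000
G1 X12.320 Y3.870
G1 X4.182 Y3.870
G1 X4.182 Y22.065
G1 X0.000 Y22.065
G1 X0.000 Y0.000
M2 ; end

The solid is an L-shaped prism: outer 12.3 × 22.1 mm, arm thicknesses ≈ 3.87 mm (horizontal) and 4.18 mm (vertical), extruded 11.4 mm in z. Slicing at Δz = 3.786 mm — 3 equal slices spanning the solid's height, so layer i sits at z = i·h/3 — gives 3 non-empty perimeters. Each is a 6-segment closed polygon; G0 lifts to the layer z and rapids to the start vertex, then G1 traces the edges.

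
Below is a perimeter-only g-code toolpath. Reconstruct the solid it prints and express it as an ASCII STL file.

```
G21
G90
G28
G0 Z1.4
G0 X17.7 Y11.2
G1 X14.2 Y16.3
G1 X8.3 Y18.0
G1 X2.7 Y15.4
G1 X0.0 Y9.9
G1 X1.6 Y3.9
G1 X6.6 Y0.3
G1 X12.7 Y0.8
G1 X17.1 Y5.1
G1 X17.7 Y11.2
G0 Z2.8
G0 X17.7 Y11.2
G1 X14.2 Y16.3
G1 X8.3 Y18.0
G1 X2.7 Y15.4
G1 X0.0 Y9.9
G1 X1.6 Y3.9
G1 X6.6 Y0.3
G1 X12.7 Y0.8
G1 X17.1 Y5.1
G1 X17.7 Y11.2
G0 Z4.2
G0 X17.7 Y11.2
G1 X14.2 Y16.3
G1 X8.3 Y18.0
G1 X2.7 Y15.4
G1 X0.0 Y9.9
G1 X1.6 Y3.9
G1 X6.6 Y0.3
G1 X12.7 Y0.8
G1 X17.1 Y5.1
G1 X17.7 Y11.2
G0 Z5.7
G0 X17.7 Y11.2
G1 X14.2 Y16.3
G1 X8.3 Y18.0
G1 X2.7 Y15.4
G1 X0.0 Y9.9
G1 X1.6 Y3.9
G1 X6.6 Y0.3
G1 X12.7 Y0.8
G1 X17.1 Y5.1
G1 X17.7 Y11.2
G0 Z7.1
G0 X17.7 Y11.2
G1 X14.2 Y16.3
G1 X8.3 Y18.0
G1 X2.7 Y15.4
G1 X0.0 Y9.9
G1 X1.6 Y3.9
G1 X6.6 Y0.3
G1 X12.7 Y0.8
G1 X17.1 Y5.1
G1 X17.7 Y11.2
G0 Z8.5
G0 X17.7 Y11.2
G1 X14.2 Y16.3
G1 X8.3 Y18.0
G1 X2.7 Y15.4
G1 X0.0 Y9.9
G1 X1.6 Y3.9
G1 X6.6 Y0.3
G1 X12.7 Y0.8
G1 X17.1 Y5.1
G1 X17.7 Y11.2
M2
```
solid part
  facet normal 0.0000 0.0000 -1.0000
    outer loop
      vertex 8.3 18.0 0.0
      vertex 14.2 16.3 0.0
      vertex 17.7 11.2 0.0
    endloop
  endfacet
  facet normal 0.0000 0.0000 -1.0000
    outer loop
      vertex 2.7 15.4 0.0
      vertex 8.3 18.0 0.0
      vertex 17.7 11.2 0.0
    endloop
  endfacet
  facet normal 0.0000 0.0000 -1.0000
    outer loop
      vertex 0.0 9.9 0.0
      vertex 2.7 15.4 0.0
      vertex 17.7 11.2 0.0
    endloop
  endfacet
  facet normal 0.0000 0.0000 -1.0000
    outer loop
      vertex 1.6 3.9 0.0
      vertex 0.0 9.9 0.0
      vertex 17.7 11.2 0.0
    endloop
  endfacet
  facet normal 0.0000 0.0000 -1.0000
    outer loop
      vertex 6.6 0.3 0.0
      vertex 1.6 3.9 0.0
      vertex 17.7 11.2 0.0
    endloop
  endfacet
  facet normal 0.0000 0.0000 -1.0000
    outer loop
      vertex 12.7 0.8 0.0
      vertex 6.6 0.3 0.0
      vertex 17.7 11.2 0.0
    endloop
  endfacet
  facet normal 0.0000 0.0000 -1.0000
    outer loop
      vertex 17.1 5.1 0.0
      vertex 12.7 0.8 0.0
      vertex 17.7 11.2 0.0
    endloop
  endfacet
  facet normal 0.0000 0.0000 1.0000
    outer loop
      vertex 17.7 11.2 8.5
      vertex 14.2 16.3 8.5
      vertex 8.3 18.0 8.5
    endloop
  endfacet
  facet normal 0.0000 0.0000 1.0000
    outer loop
      vertex 17.7 11.2 8.5
      vertex 8.3 18.0 8.5
      vertex 2.7 15.4 8.5
    endloop
  endfacet
  facet normal 0.0000 0.0000 1.0000
    outer loop
      vertex 17.7 11.2 8.5
      vertex 2.7 15.4 8.5
      vertex 0.0 9.9 8.5
    endloop
  endfacet
  facet normal 0.0000 0.0000 1.0000
    outer loop
      vertex 17.7 11.2 8.5
      vertex 0.0 9.9 8.5
      vertex 1.6 3.9 8.5
    endloop
  endfacet
  facet normal 0.0000 0.0000 1.0000
    outer loop
      vertex 17.7 11.2 8.5
      vertex 1.6 3.9 8.5
      vertex 6.6 0.3 8.5
    endloop
  endfacet
  facet normal 0.0000 0.0000 1.0000
    outer loop
      vertex 17.7 11.2 8.5
      vertex 6.6 0.3 8.5
      vertex 12.7 0.8 8.5
    endloop
  endfacet
  facet normal 0.0000 0.0000 1.0000
    outer loop
      vertex 17.7 11.2 8.5
      vertex 12.7 0.8 8.5
      vertex 17.1 5.1 8.5
    endloop
  endfacet
  facet normal 0.8245 0.5658 0.0000
    outer loop
      vertex 17.7 11.2 0.0
      vertex 14.2 16.3 0.0
      vertex 14.2 16.3 8.5
    endloop
  endfacet
  facet normal 0.8245 0.5658 0.0000
    outer loop
      vertex 17.7 11.2 0.0
      vertex 14.2 16.3 8.5
      vertex 17.7 11.2 8.5
    endloop
  endfacet
  facet normal 0.2769 0.9609 0.0000
    outer loop
      vertex 14.2 16.3 0.0
      vertex 8.3 18.0 0.0
      vertex 8.3 18.0 8.5
    endloop
  endfacet
  facet normal 0.2769 0.9609 0.0000
    outer loop
      vertex 14.2 16.3 0.0
      vertex 8.3 18.0 8.5
      vertex 14.2 16.3 8.5
    endloop
  endfacet
  facet normal -0.4211 0.9070 0.0000
    outer loop
      vertex 8.3 18.0 0.0
      vertex 2.7 15.4 0.0
      vertex 2.7 15.4 8.5
    endloop
  endfacet
  facet normal -0.4211 0.9070 0.0000
    outer loop
      vertex 8.3 18.0 0.0
      vertex 2.7 15.4 8.5
      vertex 8.3 18.0 8.5
    endloop
  endfacet
  facet normal -0.8977 0.4407 0.0000
    outer loop
      vertex 2.7 15.4 0.0
      vertex 0.0 9.9 0.0
      vertex 0.0 9.9 8.5
    endloop
  endfacet
  facet normal -0.8977 0.4407 0.0000
    outer loop
      vertex 2.7 15.4 0.0
      vertex 0.0 9.9 8.5
      vertex 2.7 15.4 8.5
    endloop
  endfacet
  facet normal -0.9662 -0.2577 0.0000
    outer loop
      vertex 0.0 9.9 0.0
      vertex 1.6 3.9 0.0
      vertex 1.6 3.9 8.5
    endloop
  endfacet
  facet normal -0.9662 -0.2577 0.0000
    outer loop
      vertex 0.0 9.9 0.0
      vertex 1.6 3.9 8.5
      vertex 0.0 9.9 8.5
    endloop
  endfacet
  facet normal -0.5843 -0.8115 0.0000
    outer loop
      vertex 1.6 3.9 0.0
      vertex 6.6 0.3 0.0
      vertex 6.6 0.3 8.5
    endloop
  endfacet
  facet normal -0.5843 -0.8115 0.0000
    outer loop
      vertex 1.6 3.9 0.0
      vertex 6.6 0.3 8.5
      vertex 1.6 3.9 8.5
    endloop
  endfacet
  facet normal 0.0817 -0.9967 0.0000
    outer loop
      vertex 6.6 0.3 0.0
      vertex 12.7 0.8 0.0
      vertex 12.7 0.8 8.5
    endloop
  endfacet
  facet normal 0.0817 -0.9967 0.0000
    outer loop
      vertex 6.6 0.3 0.0
      vertex 12.7 0.8 8.5
      vertex 6.6 0.3 8.5
    endloop
  endfacet
  facet normal 0.6989 -0.7152 0.0000
    outer loop
      vertex 12.7 0.8 0.0
      vertex 17.1 5.1 0.0
      vertex 17.1 5.1 8.5
    endloop
  endfacet
  facet normal 0.6989 -0.7152 0.0000
    outer loop
      vertex 12.7 0.8 0.0
      vertex 17.1 5.1 8.5
      vertex 12.7 0.8 8.5
    endloop
  endfacet
  facet normal 0.9952 -0.0979 0.0000
    outer loop
      vertex 17.1 5.1 0.0
      vertex 17.7 11.2 0.0
      vertex 17.7 11.2 8.5
    endloop
  endfacet
  facet normal 0.9952 -0.0979 0.0000
    outer loop
      vertex 17.1 5.1 0.0
      vertex 17.7 11.2 8.5
      vertex 17.1 5.1 8.5
    endloop
  endfacet
endsolid part

The G0 Z moves step by Δz≈1.4 mm. Every layer's G1 loop is the same polygon, so the solid is a straight extrusion of it from z=0 to z≈8.5. Closing with flat bottom and top caps and triangulating gives 32 facets — a regular 9-sided prism (a cylinder approximated with 9 flat sides), circumscribed radius ≈ 9 mm, height ≈ 8.5 mm.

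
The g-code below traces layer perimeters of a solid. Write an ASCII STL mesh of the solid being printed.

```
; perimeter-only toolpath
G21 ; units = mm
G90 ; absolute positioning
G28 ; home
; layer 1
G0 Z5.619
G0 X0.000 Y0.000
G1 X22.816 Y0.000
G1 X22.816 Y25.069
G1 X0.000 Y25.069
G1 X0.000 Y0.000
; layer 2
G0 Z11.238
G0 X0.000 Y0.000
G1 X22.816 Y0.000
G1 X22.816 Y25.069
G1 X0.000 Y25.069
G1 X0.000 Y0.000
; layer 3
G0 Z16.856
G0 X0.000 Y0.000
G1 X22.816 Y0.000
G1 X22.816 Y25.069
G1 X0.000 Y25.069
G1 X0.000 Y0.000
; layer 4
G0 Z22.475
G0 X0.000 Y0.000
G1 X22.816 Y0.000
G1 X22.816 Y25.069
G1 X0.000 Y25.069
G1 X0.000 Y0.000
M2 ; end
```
solid part
  facet normal 0.0000 0.0000 -1.0000
    outer loop
      vertex 22.816 25.069 0.000
      vertex 22.816 0.000 0.000
      vertex 0.000 0.000 0.000
    endloop
  endfacet
  facet normal 0.0000 0.0000 -1.0000
    outer loop
      vertex 0.000 25.069 0.000
      vertex 22.816 25.069 0.000
      vertex 0.000 0.000 0.000
    endloop
  endfacet
  facet normal 0.0000 0.0000 1.0000
    outer loop
      vertex 0.000 0.000 22.475
      vertex 22.816 0.000 22.475
      vertex 22.816 25.069 22.475
    endloop
  endfacet
  facet normal 0.0000 0.0000 1.0000
    outer loop
      vertex 0.000 0.000 22.475
      vertex 22.816 25.069 22.475
      vertex 0.000 25.069 22.475
    endloop
  endfacet
  facet normal 0.0000 -1.0000 0.0000
    outer loop
      vertex 0.000 0.000 0.000
      vertex 22.816 0.000 0.000
      vertex 22.816 0.000 22.475
    endloop
  endfacet
  facet normal 0.0000 -1.0000 0.0000
    outer loop
      vertex 0.000 0.000 0.000
      vertex 22.816 0.000 22.475
      vertex 0.000 0.000 22.475
    endloop
  endfacet
  facet normal 0.0000 1.0000 0.0000
    outer loop
      vertex 22.816 25.069 22.475
      vertex 22.816 25.069 0.000
      vertex 0.000 25.069 0.000
    endloop
  endfacet
  facet normal 0.0000 1.0000 0.0000
    outer loop
      vertex 0.000 25.069 22.475
      vertex 22.816 25.069 22.475
      vertex 0.000 25.069 0.000
    endloop
  endfacet
  facet normal -1.0000 0.0000 0.0000
    outer loop
      vertex 0.000 25.069 22.475
      vertex 0.000 25.069 0.000
      vertex 0.000 0.000 0.000
    endloop
  endfacet
  facet normal -1.0000 0.0000 0.0000
    outer loop
      vertex 0.000 0.000 22.475
      vertex 0.000 25.069 22.475
      vertex 0.000 0.000 0.000
    endloop
  endfacet
  facet normal 1.0000 0.0000 0.0000
    outer loop
      vertex 22.816 0.000 0.000
      vertex 22.816 25.069 0.000
      vertex 22.816 25.069 22.475
    endloop
  endfacet
  facet normal 1.0000 0.0000 0.0000
    outer loop
      vertex 22.816 0.000 0.000
      vertex 22.816 25.069 22.475
      vertex 22.816 0.000 22.475
    endloop
  endfacet
endsolid part

The G0 Z moves step by Δz≈5.619 mm. Every layer's G1 loop is the same polygon, so the solid is a straight extrusion of it from z=0 to z≈22.5. Closing with flat bottom and top caps and triangulating gives 12 facets — a rectangular box, roughly 22.8 × 25.1 mm footprint and 22.5 mm tall.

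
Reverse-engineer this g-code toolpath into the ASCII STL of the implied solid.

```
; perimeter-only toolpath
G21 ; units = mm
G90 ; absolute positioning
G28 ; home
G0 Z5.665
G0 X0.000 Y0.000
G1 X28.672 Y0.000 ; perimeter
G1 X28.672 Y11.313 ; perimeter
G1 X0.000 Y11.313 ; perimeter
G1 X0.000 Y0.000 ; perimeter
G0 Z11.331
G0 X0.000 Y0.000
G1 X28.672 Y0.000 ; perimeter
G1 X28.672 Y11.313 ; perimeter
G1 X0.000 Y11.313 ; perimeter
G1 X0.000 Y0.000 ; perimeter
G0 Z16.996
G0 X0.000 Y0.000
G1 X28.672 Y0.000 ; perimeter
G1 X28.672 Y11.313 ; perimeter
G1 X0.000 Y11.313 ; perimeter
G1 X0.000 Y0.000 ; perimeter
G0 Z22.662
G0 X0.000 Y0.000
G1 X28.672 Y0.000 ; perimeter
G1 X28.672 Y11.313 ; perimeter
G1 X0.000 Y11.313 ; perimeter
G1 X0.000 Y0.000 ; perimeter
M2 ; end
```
solid part
  facet normal 0.0000 0.0000 -1.0000
    outer loop
      vertex 28.672 11.313 0.000
      vertex 28.672 0.000 0.000
      vertex 0.000 0.000 0.000
    endloop
  endfacet
  facet normal 0.0000 0.0000 -1.0000
    outer loop
      vertex 0.000 11.313 0.000
      vertex 28.672 11.313 0.000
      vertex 0.000 0.000 0.000
    endloop
  endfacet
  facet normal 0.0000 0.0000 1.0000
    outer loop
      vertex 0.000 0.000 22.662
      vertex 28.672 0.000 22.662
      vertex 28.672 11.313 22.662
    endloop
  endfacet
  facet normal 0.0000 0.0000 1.0000
    outer loop
      vertex 0.000 0.000 22.662
      vertex 28.672 11.313 22.662
      vertex 0.000 11.313 22.662
    endloop
  endfacet
  facet normal 0.0000 -1.0000 0.0000
    outer loop
      vertex 0.000 0.000 0.000
      vertex 28.672 0.000 0.000
      vertex 28.672 0.000 22.662
    endloop
  endfacet
  facet normal 0.0000 -1.0000 0.0000
    outer loop
      vertex 0.000 0.000 0.000
      vertex 28.672 0.000 22.662
      vertex 0.000 0.000 22.662
    endloop
  endfacet
  facet normal 0.0000 1.0000 0.0000
    outer loop
      vertex 28.672 11.313 22.662
      vertex 28.672 11.313 0.000
      vertex 0.000 11.313 0.000
    endloop
  endfacet
  facet normal 0.0000 1.0000 0.0000
    outer loop
      vertex 0.000 11.313 22.662
      vertex 28.672 11.313 22.662
      vertex 0.000 11.313 0.000
    endloop
  endfacet
  facet normal -1.0000 0.0000 0.0000
    outer loop
      vertex 0.000 11.313 22.662
      vertex 0.000 11.313 0.000
      vertex 0.000 0.000 0.000
    endloop
  endfacet
  facet normal -1.0000 0.0000 0.0000
    outer loop
      vertex 0.000 0.000 22.662
      vertex 0.000 11.313 22.662
      vertex 0.000 0.000 0.000
    endloop
  endfacet
  facet normal 1.0000 0.0000 0.0000
    outer loop
      vertex 28.672 0.000 0.000
      vertex 28.672 11.313 0.000
      vertex 28.672 11.313 22.662
    endloop
  endfacet
  facet normal 1.0000 0.0000 0.0000
    outer loop
      vertex 28.672 0.000 0.000
      vertex 28.672 11.313 22.662
      vertex 28.672 0.000 22.662
    endloop
  endfacet
endsolid part

The G0 Z moves step by Δz≈5.665 mm. Every layer's G1 loop is the same polygon, so the solid is a straight extrusion of it from z=0 to z≈22.7. Closing with flat bottom and top caps and triangulating gives 12 facets — a rectangular box, roughly 28.7 × 11.3 mm footprint and 22.7 mm tall.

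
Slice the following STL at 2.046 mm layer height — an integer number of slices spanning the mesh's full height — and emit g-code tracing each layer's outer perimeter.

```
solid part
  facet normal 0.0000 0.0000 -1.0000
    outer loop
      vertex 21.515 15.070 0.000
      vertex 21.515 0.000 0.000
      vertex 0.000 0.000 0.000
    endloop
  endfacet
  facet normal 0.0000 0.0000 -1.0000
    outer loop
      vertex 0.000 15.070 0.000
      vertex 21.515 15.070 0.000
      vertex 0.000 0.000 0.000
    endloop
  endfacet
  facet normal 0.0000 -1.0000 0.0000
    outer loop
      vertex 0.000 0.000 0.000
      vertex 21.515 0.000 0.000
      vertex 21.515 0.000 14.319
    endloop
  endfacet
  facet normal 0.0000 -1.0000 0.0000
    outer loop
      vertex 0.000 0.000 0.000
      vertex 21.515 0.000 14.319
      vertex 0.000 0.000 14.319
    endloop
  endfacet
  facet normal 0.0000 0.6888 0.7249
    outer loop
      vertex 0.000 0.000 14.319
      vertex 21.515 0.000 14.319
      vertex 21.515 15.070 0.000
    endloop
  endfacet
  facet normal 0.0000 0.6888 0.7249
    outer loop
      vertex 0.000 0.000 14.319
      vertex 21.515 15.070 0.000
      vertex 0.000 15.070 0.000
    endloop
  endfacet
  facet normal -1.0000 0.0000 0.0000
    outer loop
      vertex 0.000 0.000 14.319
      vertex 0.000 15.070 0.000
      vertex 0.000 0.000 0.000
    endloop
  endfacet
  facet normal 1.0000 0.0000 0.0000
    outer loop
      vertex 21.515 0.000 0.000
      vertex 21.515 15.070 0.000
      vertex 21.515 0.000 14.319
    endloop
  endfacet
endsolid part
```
; perimeter-only toolpath
G21 ; units = mm
G90 ; absolute positioning
G28 ; home
; layer 1
G0 Z2.046
G0 X0.000 Y0.000
G1 X21.515 Y0.000
G1 X21.515 Y12.917
G1 X0.000 Y12.917
G1 X0.000 Y0.000
; layer 2
G0 Z4.091
G0 X0.000 Y0.000
G1 X21.515 Y0.000
G1 X21.515 Y10.764
G1 X0.000 Y10.764
G1 X0.000 Y0.000
; layer 3
G0 Z6.137
G0 X0.000 Y0.000
G1 X21.515 Y0.000
G1 X21.515 Y8.611
G1 X0.000 Y8.611
G1 X0.000 Y0.000
; layer 4
G0 Z8.182
G0 X0.000 Y0.000
G1 X21.515 Y0.000
G1 X21.515 Y6.459
G1 X0.000 Y6.459
G1 X0.000 Y0.000
; layer 5
G0 Z10.228
G0 X0.000 Y0.000
G1 X21.515 Y0.000
G1 X21.515 Y4.306
G1 X0.000 Y4.306
G1 X0.000 Y0.000
; layer 6
G0 Z12.273
G0 X0.000 Y0.000
G1 X21.515 Y0.000
G1 X21.515 Y2.153
G1 X0.000 Y2.153
G1 X0.000 Y0.000
M2 ; end

The solid is a wedge (ramp): 21.5 × 15.1 mm base, rising to 14.3 mm along the y=0 edge and sloping linearly to z=0 at y=15.1. Slicing at Δz = 2.046 mm — 7 equal slices spanning the solid's height, so layer i sits at z = i·h/7 — gives 6 non-empty perimeters. Each is a 4-segment closed polygon; G0 lifts to the layer z and rapids to the start vertex, then G1 traces the edges. The cross-section shrinks linearly with z (the slice at the apex is degenerate and omitted).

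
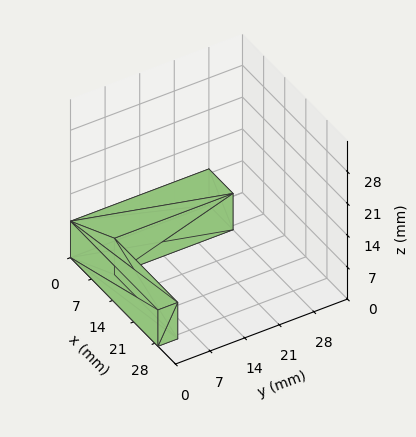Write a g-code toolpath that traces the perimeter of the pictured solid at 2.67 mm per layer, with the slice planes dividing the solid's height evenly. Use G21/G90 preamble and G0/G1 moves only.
Reading the render: the shape is an L-shaped prism: outer 29 × 28 mm, arm thicknesses ≈ 4 mm (horizontal) and 8 mm (vertical), extruded 8 mm in z (dimensions read to the nearest mm from the axis ticks). For the g-code, the solid's height is divided into equal slices at the stated Δz and each level perimeter traced with G1 moves after a G0 lift.

; perimeter-only toolpath
G21 ; units = mm
G90 ; absolute positioning
G28 ; home
; layer 1
G0 Z2.67
G0 X0.00 Y0.00
G1 X29.00 Y0.00
G1 X29.00 Y4.00
G1 X8.00 Y4.00
G1 X8.00 Y28.00
G1 X0.00 Y28.00
G1 X0.00 Y0.00
; layer 2
G0 Z5.33
G0 X0.00 Y0.00
G1 X29.00 Y0.00
G1 X29.00 Y4.00
G1 X8.00 Y4.00
G1 X8.00 Y28.00
G1 X0.00 Y28.00
G1 X0.00 Y0.00
; layer 3
G0 Z8.00
G0 X0.00 Y0.00
G1 X29.00 Y0.00
G1 X29.00 Y4.00
G1 X8.00 Y4.00
G1 X8.00 Y28.00
G1 X0.00 Y28.00
G1 X0.00 Y0.00
M2 ; end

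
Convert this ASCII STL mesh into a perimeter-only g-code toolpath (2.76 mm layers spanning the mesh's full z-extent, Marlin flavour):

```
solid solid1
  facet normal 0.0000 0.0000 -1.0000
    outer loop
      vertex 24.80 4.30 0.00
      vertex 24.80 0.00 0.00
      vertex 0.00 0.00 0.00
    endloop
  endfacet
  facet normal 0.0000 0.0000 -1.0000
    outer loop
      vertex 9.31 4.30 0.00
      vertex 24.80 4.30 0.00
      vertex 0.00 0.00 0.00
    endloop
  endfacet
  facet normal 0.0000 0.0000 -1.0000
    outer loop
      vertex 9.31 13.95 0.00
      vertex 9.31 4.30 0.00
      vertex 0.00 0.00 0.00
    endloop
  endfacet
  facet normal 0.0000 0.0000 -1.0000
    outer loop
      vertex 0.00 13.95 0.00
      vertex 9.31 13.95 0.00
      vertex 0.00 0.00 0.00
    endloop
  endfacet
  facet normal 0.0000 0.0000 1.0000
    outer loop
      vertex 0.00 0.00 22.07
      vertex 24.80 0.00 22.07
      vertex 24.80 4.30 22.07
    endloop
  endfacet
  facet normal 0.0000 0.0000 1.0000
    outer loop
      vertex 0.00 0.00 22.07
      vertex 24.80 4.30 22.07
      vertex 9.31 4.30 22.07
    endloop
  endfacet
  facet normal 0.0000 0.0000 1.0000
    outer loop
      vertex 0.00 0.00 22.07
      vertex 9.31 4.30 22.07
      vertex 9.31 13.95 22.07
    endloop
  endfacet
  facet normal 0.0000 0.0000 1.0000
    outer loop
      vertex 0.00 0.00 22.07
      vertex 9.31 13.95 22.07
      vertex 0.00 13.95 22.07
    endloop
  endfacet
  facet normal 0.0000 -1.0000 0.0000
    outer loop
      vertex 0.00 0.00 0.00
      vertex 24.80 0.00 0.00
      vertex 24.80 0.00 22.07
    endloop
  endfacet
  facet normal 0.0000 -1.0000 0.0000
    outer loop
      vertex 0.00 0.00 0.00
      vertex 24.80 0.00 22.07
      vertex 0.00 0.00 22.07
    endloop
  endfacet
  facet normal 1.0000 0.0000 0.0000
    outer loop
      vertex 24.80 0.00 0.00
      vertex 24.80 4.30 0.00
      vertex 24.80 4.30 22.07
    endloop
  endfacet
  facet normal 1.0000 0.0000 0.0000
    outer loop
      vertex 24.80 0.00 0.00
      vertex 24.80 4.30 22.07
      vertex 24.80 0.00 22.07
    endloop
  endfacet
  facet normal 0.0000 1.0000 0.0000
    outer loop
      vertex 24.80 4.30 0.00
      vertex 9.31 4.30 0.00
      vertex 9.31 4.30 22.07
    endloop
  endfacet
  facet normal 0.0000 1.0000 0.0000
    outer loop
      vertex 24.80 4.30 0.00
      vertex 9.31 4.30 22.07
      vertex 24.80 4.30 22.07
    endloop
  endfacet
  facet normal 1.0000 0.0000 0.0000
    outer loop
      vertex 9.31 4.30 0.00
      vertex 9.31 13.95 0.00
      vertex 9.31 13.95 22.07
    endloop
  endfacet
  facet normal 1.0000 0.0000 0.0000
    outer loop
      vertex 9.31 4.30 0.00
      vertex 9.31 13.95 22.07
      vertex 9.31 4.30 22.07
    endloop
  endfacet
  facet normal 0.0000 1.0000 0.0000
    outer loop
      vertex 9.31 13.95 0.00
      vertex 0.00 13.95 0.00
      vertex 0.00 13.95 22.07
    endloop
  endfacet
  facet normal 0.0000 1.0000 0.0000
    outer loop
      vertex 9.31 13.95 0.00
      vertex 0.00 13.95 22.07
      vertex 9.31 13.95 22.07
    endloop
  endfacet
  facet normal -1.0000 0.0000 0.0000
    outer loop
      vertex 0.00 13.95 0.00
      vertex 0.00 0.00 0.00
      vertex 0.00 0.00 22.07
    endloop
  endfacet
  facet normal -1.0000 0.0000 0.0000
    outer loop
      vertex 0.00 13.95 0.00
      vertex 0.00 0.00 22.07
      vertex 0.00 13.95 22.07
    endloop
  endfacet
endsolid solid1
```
; perimeter-only toolpath
G21 ; units = mm
G90 ; absolute positioning
G28 ; home
; layer 1
G0 Z2.76
G0 X0.00 Y0.00
G1 X24.80 Y0.00
G1 X24.80 Y4.30
G1 X9.31 Y4.30
G1 X9.31 Y13.95
G1 X0.00 Y13.95
G1 X0.00 Y0.00
; layer 2
G0 Z5.52
G0 X0.00 Y0.00
G1 X24.80 Y0.00
G1 X24.80 Y4.30
G1 X9.31 Y4.30
G1 X9.31 Y13.95
G1 X0.00 Y13.95
G1 X0.00 Y0.00
; layer 3
G0 Z8.28
G0 X0.00 Y0.00
G1 X24.80 Y0.00
G1 X24.80 Y4.30
G1 X9.31 Y4.30
G1 X9.31 Y13.95
G1 X0.00 Y13.95
G1 X0.00 Y0.00
; layer 4
G0 Z11.04
G0 X0.00 Y0.00
G1 X24.80 Y0.00
G1 X24.80 Y4.30
G1 X9.31 Y4.30
G1 X9.31 Y13.95
G1 X0.00 Y13.95
G1 X0.00 Y0.00
; layer 5
G0 Z13.79
G0 X0.00 Y0.00
G1 X24.80 Y0.00
G1 X24.80 Y4.30
G1 X9.31 Y4.30
G1 X9.31 Y13.95
G1 X0.00 Y13.95
G1 X0.00 Y0.00
; layer 6
G0 Z16.55
G0 X0.00 Y0.00
G1 X24.80 Y0.00
G1 X24.80 Y4.30
G1 X9.31 Y4.30
G1 X9.31 Y13.95
G1 X0.00 Y13.95
G1 X0.00 Y0.00
; layer 7
G0 Z19.31
G0 X0.00 Y0.00
G1 X24.80 Y0.00
G1 X24.80 Y4.30
G1 X9.31 Y4.30
G1 X9.31 Y13.95
G1 X0.00 Y13.95
G1 X0.00 Y0.00
; layer 8
G0 Z22.07
G0 X0.00 Y0.00
G1 X24.80 Y0.00
G1 X24.80 Y4.30
G1 X9.31 Y4.30
G1 X9.31 Y13.95
G1 X0.00 Y13.95
G1 X0.00 Y0.00
M2 ; end

The solid is an L-shaped prism: outer 24.8 × 13.9 mm, arm thicknesses ≈ 4.3 mm (horizontal) and 9.31 mm (vertical), extruded 22.1 mm in z. Slicing at Δz = 2.76 mm — 8 equal slices spanning the solid's height, so layer i sits at z = i·h/8 — gives 8 non-empty perimeters. Each is a 6-segment closed polygon; G0 lifts to the layer z and rapids to the start vertex, then G1 traces the edges.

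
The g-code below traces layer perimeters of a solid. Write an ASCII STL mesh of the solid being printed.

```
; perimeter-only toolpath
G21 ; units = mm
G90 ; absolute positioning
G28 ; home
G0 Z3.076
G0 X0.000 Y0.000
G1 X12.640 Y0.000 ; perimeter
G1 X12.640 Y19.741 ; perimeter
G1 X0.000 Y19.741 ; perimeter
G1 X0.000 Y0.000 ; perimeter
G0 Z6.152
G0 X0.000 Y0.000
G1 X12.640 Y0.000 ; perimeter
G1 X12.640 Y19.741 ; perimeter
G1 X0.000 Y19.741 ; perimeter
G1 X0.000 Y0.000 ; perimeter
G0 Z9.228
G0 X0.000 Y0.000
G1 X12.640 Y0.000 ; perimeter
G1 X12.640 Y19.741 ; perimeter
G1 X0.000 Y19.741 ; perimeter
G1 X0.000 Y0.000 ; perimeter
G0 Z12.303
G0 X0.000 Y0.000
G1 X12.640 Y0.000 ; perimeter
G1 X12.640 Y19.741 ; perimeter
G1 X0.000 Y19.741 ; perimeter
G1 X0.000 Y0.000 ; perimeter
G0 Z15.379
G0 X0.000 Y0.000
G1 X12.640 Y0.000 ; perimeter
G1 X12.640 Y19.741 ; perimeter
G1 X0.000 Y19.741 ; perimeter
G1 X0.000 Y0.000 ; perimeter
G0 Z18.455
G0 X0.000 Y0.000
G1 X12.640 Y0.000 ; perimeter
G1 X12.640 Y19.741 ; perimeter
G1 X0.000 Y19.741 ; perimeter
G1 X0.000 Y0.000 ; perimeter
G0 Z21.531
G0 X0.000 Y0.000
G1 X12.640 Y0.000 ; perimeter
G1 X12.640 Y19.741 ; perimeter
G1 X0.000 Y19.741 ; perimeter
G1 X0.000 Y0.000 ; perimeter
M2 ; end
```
solid part
  facet normal 0.0000 0.0000 -1.0000
    outer loop
      vertex 12.640 19.741 0.000
      vertex 12.640 0.000 0.000
      vertex 0.000 0.000 0.000
    endloop
  endfacet
  facet normal 0.0000 0.0000 -1.0000
    outer loop
      vertex 0.000 19.741 0.000
      vertex 12.640 19.741 0.000
      vertex 0.000 0.000 0.000
    endloop
  endfacet
  facet normal 0.0000 0.0000 1.0000
    outer loop
      vertex 0.000 0.000 21.531
      vertex 12.640 0.000 21.531
      vertex 12.640 19.741 21.531
    endloop
  endfacet
  facet normal 0.0000 0.0000 1.0000
    outer loop
      vertex 0.000 0.000 21.531
      vertex 12.640 19.741 21.531
      vertex 0.000 19.741 21.531
    endloop
  endfacet
  facet normal 0.0000 -1.0000 0.0000
    outer loop
      vertex 0.000 0.000 0.000
      vertex 12.640 0.000 0.000
      vertex 12.640 0.000 21.531
    endloop
  endfacet
  facet normal 0.0000 -1.0000 0.0000
    outer loop
      vertex 0.000 0.000 0.000
      vertex 12.640 0.000 21.531
      vertex 0.000 0.000 21.531
    endloop
  endfacet
  facet normal 0.0000 1.0000 0.0000
    outer loop
      vertex 12.640 19.741 21.531
      vertex 12.640 19.741 0.000
      vertex 0.000 19.741 0.000
    endloop
  endfacet
  facet normal 0.0000 1.0000 0.0000
    outer loop
      vertex 0.000 19.741 21.531
      vertex 12.640 19.741 21.531
      vertex 0.000 19.741 0.000
    endloop
  endfacet
  facet normal -1.0000 0.0000 0.0000
    outer loop
      vertex 0.000 19.741 21.531
      vertex 0.000 19.741 0.000
      vertex 0.000 0.000 0.000
    endloop
  endfacet
  facet normal -1.0000 0.0000 0.0000
    outer loop
      vertex 0.000 0.000 21.531
      vertex 0.000 19.741 21.531
      vertex 0.000 0.000 0.000
    endloop
  endfacet
  facet normal 1.0000 0.0000 0.0000
    outer loop
      vertex 12.640 0.000 0.000
      vertex 12.640 19.741 0.000
      vertex 12.640 19.741 21.531
    endloop
  endfacet
  facet normal 1.0000 0.0000 0.0000
    outer loop
      vertex 12.640 0.000 0.000
      vertex 12.640 19.741 21.531
      vertex 12.640 0.000 21.531
    endloop
  endfacet
endsolid part

The G0 Z moves step by Δz≈3.076 mm. Every layer's G1 loop is the same polygon, so the solid is a straight extrusion of it from z=0 to z≈21.5. Closing with flat bottom and top caps and triangulating gives 12 facets — a rectangular box, roughly 12.6 × 19.7 mm footprint and 21.5 mm tall.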